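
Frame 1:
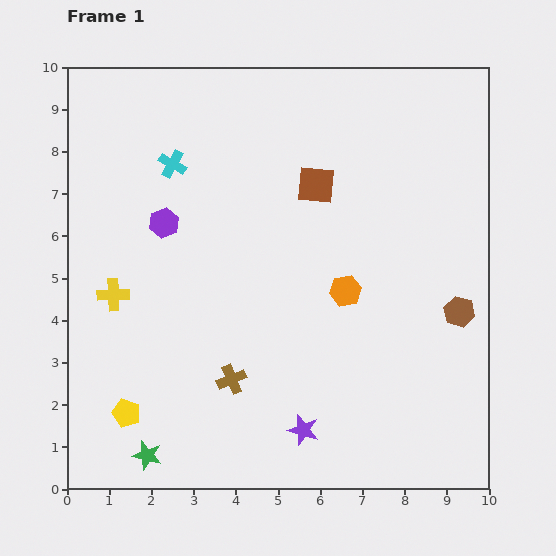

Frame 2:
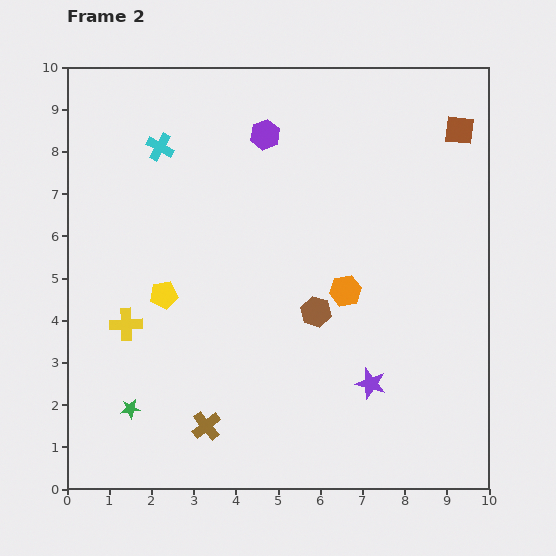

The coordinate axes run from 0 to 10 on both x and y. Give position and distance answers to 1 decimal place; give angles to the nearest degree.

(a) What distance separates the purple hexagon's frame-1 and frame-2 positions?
3.2

The purple hexagon moved from (2.3, 6.3) to (4.7, 8.4), a distance of √(2.4² + 2.1²) ≈ 3.2.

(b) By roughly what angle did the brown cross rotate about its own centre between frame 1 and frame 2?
17° counter-clockwise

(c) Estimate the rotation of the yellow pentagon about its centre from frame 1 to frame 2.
28° counter-clockwise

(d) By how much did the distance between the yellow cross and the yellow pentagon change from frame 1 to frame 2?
-1.7

Distance in frame 1: 2.8. Distance in frame 2: 1.1.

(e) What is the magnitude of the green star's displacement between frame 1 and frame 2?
1.2

The green star moved from (1.9, 0.8) to (1.5, 1.9), a distance of √(0.4² + 1.1²) ≈ 1.2.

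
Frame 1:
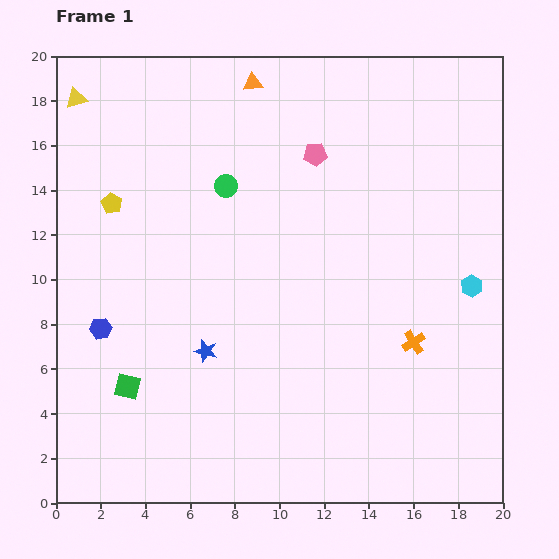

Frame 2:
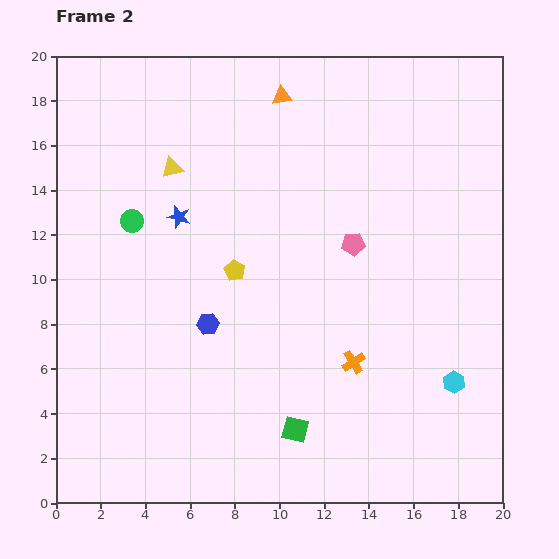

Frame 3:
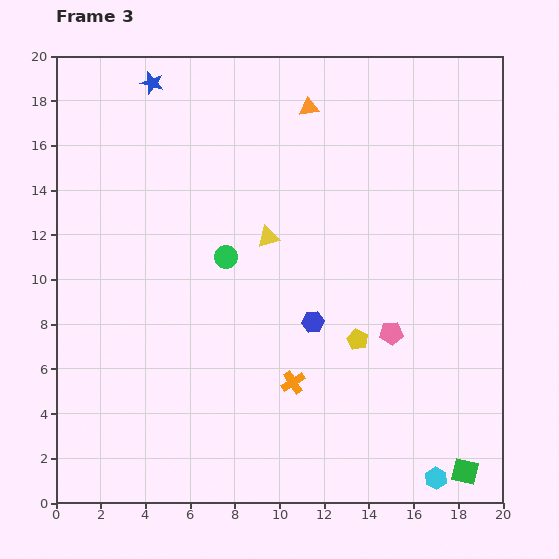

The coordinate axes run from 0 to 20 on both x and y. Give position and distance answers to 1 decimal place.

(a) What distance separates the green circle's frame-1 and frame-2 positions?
4.5

The green circle moved from (7.6, 14.2) to (3.4, 12.6), a distance of √(4.2² + 1.6²) ≈ 4.5.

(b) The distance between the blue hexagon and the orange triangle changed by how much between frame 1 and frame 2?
-2.2

Distance in frame 1: 12.9. Distance in frame 2: 10.7.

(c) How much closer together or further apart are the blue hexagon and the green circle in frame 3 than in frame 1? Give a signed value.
-3.6

Distance in frame 1: 8.5. Distance in frame 3: 4.9.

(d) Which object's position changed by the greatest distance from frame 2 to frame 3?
the green square

(moved 7.8; next 6.3)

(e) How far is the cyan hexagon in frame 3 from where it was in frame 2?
4.4

The cyan hexagon moved from (17.8, 5.4) to (17.0, 1.1), a distance of √(0.8² + 4.3²) ≈ 4.4.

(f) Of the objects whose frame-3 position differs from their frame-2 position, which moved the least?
the orange triangle

(moved 1.3)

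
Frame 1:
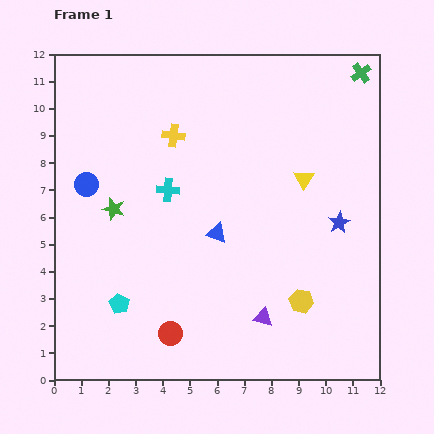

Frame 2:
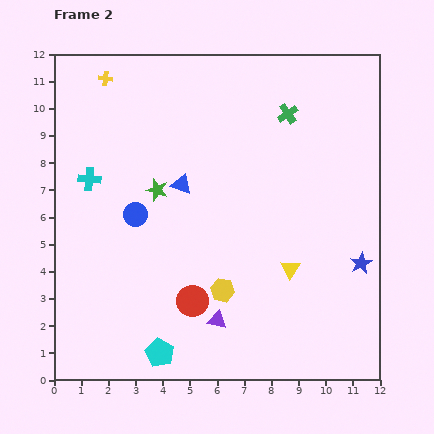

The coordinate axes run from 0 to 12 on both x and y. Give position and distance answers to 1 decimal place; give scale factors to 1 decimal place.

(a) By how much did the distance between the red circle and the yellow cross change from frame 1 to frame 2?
+1.5

Distance in frame 1: 7.3. Distance in frame 2: 8.8.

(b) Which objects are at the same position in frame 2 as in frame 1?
none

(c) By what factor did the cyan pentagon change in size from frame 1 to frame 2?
1.4×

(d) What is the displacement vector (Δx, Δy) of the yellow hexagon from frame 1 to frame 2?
(-2.9, 0.4)

The yellow hexagon was at (9.1, 2.9) in frame 1 and (6.2, 3.3) in frame 2.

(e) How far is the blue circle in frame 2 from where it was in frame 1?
2.1

The blue circle moved from (1.2, 7.2) to (3.0, 6.1), a distance of √(1.8² + 1.1²) ≈ 2.1.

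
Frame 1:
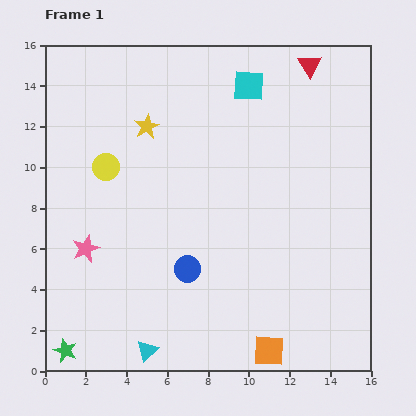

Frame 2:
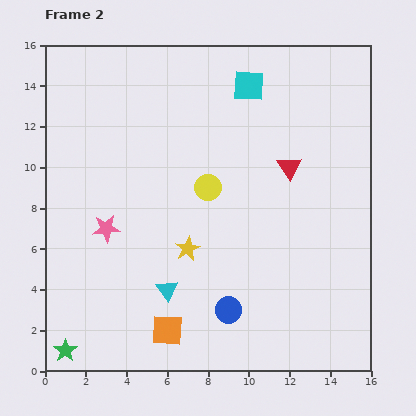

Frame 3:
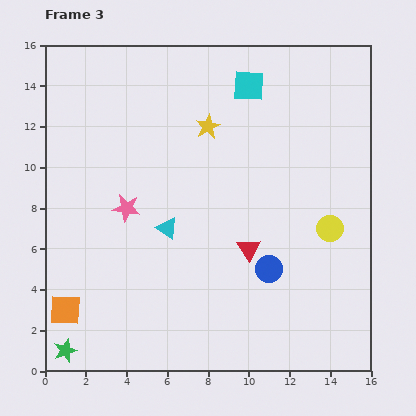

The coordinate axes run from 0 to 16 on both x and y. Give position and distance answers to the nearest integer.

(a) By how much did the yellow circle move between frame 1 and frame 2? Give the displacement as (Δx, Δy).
(5, -1)

The yellow circle was at (3, 10) in frame 1 and (8, 9) in frame 2.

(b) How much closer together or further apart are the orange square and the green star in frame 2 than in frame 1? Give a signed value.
-5

Distance in frame 1: 10. Distance in frame 2: 5.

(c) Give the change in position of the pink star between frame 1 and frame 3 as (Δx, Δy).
(2, 2)

The pink star was at (2, 6) in frame 1 and (4, 8) in frame 3.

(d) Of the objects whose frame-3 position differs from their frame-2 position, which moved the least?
the pink star

(moved 1)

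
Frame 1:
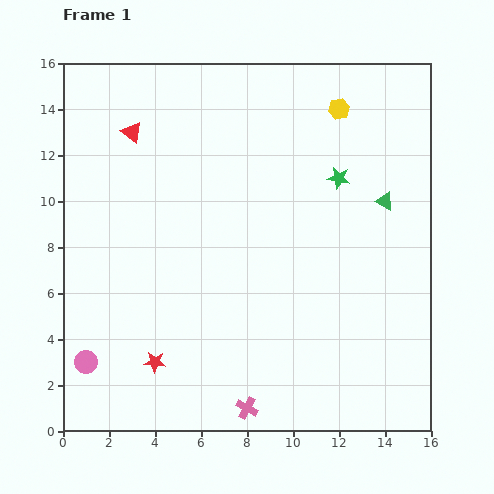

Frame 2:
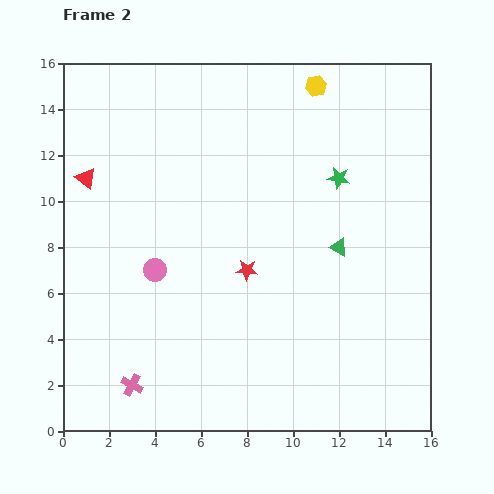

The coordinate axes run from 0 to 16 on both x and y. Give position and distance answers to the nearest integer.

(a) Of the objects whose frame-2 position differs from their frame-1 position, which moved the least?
the yellow hexagon

(moved 1)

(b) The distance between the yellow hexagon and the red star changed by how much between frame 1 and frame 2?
-5

Distance in frame 1: 14. Distance in frame 2: 9.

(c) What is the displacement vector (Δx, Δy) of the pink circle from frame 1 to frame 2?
(3, 4)

The pink circle was at (1, 3) in frame 1 and (4, 7) in frame 2.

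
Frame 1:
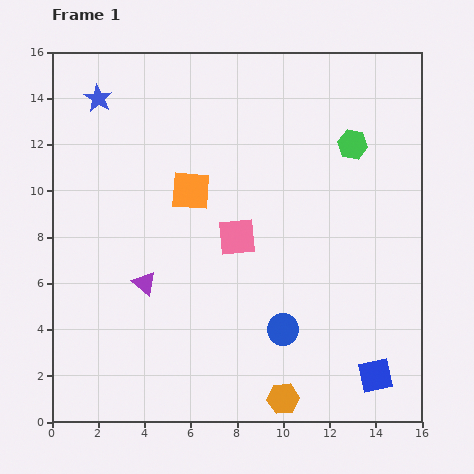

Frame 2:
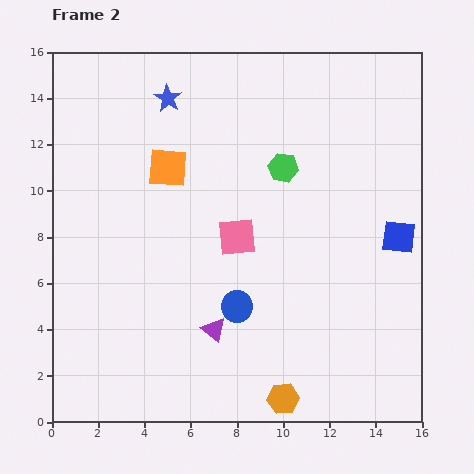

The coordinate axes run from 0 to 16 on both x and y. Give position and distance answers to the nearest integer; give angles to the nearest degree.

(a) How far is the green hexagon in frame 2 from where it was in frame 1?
3

The green hexagon moved from (13, 12) to (10, 11), a distance of √(3² + 1²) ≈ 3.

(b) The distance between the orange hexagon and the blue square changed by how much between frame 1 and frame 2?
+5

Distance in frame 1: 4. Distance in frame 2: 9.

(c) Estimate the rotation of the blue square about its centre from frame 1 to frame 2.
19° clockwise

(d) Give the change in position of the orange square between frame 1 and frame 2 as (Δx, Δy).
(-1, 1)

The orange square was at (6, 10) in frame 1 and (5, 11) in frame 2.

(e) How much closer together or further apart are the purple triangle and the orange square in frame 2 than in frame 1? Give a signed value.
+3

Distance in frame 1: 4. Distance in frame 2: 7.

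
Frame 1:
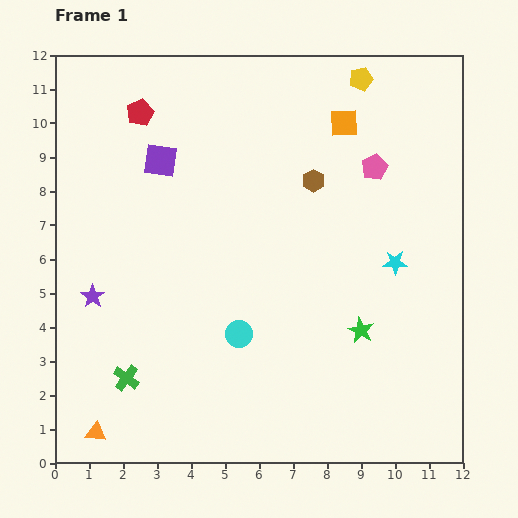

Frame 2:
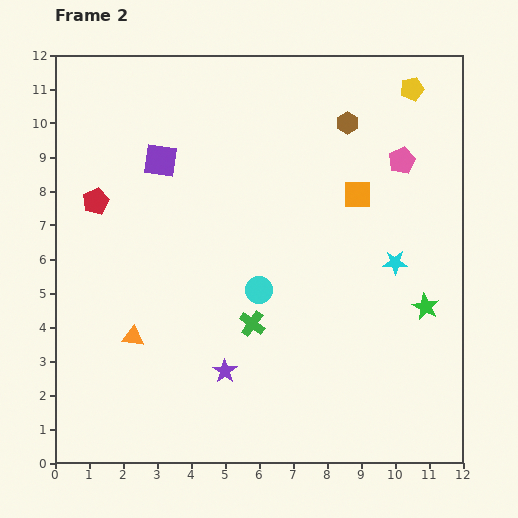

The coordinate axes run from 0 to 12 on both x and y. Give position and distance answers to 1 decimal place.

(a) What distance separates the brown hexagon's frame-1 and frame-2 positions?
2.0

The brown hexagon moved from (7.6, 8.3) to (8.6, 10.0), a distance of √(1.0² + 1.7²) ≈ 2.0.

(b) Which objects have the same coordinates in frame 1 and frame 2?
the purple square, the cyan star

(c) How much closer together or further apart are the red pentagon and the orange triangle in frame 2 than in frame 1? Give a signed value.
-5.4

Distance in frame 1: 9.5. Distance in frame 2: 4.1.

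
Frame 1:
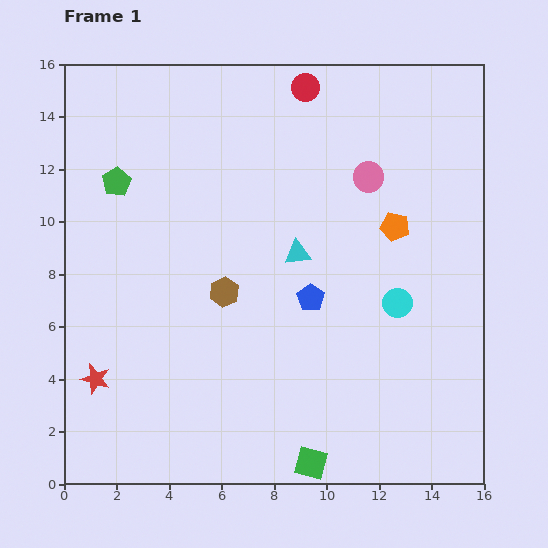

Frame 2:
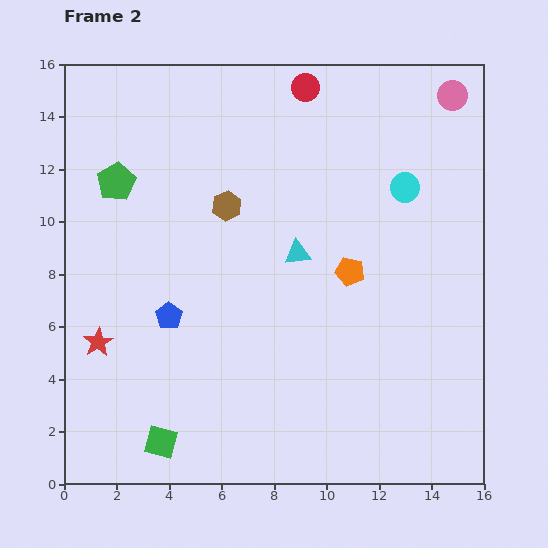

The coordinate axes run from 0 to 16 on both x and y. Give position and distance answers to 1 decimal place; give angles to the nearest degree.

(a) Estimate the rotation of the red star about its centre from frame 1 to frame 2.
24° clockwise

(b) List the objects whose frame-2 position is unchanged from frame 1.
the cyan triangle, the green pentagon, the red circle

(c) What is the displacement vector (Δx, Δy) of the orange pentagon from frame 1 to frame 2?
(-1.7, -1.7)

The orange pentagon was at (12.6, 9.8) in frame 1 and (10.9, 8.1) in frame 2.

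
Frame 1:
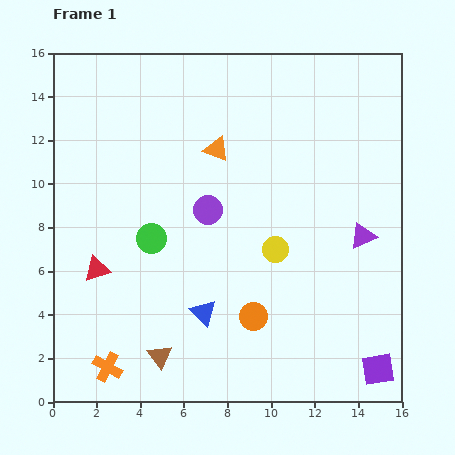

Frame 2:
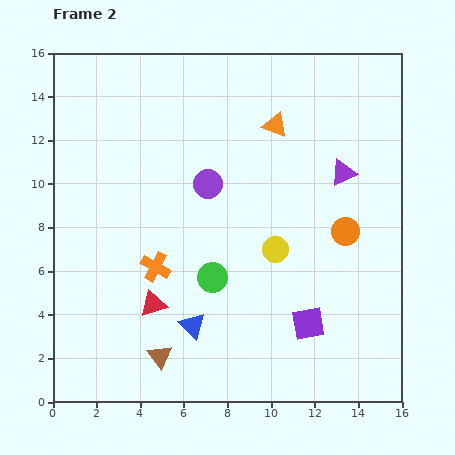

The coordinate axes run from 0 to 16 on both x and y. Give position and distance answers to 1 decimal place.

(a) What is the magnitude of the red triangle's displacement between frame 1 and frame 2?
3.1

The red triangle moved from (2.0, 6.1) to (4.6, 4.5), a distance of √(2.6² + 1.6²) ≈ 3.1.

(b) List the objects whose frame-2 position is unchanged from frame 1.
the brown triangle, the yellow circle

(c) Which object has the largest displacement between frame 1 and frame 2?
the orange circle

(moved 5.7; next 5.1)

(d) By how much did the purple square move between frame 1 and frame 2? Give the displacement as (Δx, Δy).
(-3.2, 2.1)

The purple square was at (14.9, 1.5) in frame 1 and (11.7, 3.6) in frame 2.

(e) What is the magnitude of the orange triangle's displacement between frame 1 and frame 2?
2.9

The orange triangle moved from (7.5, 11.6) to (10.2, 12.7), a distance of √(2.7² + 1.1²) ≈ 2.9.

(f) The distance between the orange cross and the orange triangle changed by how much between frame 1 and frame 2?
-2.7

Distance in frame 1: 11.2. Distance in frame 2: 8.5.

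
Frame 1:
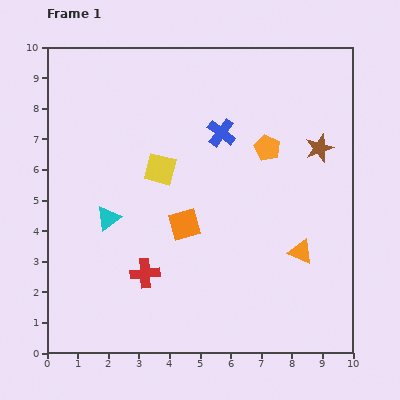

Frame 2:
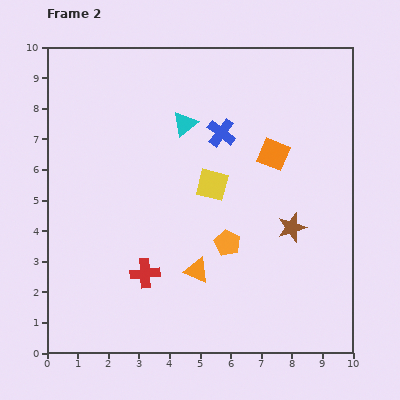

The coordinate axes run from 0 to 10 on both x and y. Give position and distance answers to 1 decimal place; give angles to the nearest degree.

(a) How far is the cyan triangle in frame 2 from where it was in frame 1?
4.0

The cyan triangle moved from (2.0, 4.4) to (4.5, 7.5), a distance of √(2.5² + 3.1²) ≈ 4.0.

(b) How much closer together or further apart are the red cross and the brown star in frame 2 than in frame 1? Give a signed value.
-2.0

Distance in frame 1: 7.0. Distance in frame 2: 5.0.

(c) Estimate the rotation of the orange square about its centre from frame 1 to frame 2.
37° clockwise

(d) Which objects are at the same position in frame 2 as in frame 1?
the red cross, the blue cross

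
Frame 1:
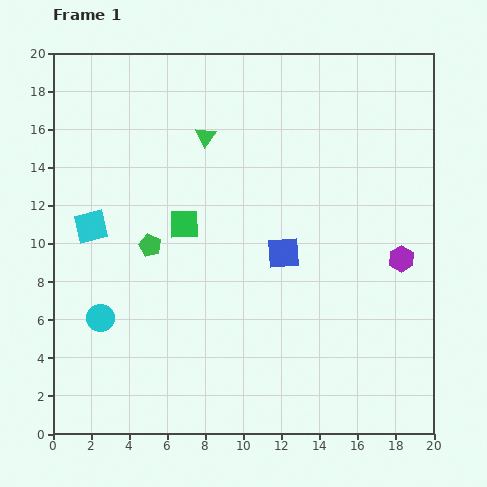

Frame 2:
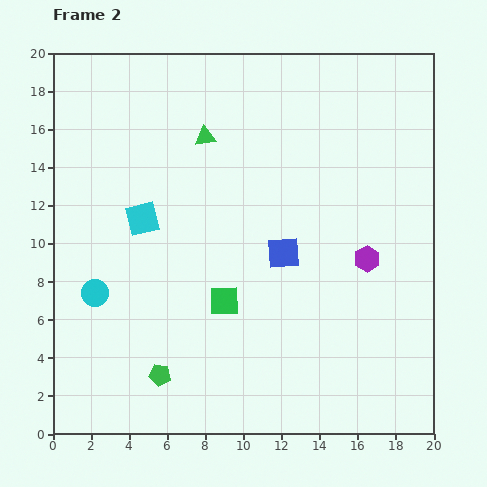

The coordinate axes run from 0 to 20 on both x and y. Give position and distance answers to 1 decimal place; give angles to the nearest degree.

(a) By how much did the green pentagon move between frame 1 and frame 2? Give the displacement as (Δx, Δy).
(0.5, -6.8)

The green pentagon was at (5.1, 9.9) in frame 1 and (5.6, 3.1) in frame 2.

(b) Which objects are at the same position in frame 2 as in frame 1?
the green triangle, the blue square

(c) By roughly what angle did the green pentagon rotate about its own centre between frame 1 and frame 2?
15° counter-clockwise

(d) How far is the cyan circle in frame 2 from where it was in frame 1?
1.3

The cyan circle moved from (2.5, 6.1) to (2.2, 7.4), a distance of √(0.3² + 1.3²) ≈ 1.3.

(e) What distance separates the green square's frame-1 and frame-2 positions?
4.5

The green square moved from (6.9, 11.0) to (9.0, 7.0), a distance of √(2.1² + 4.0²) ≈ 4.5.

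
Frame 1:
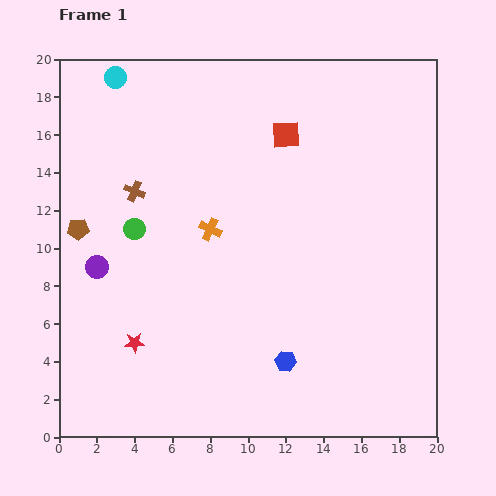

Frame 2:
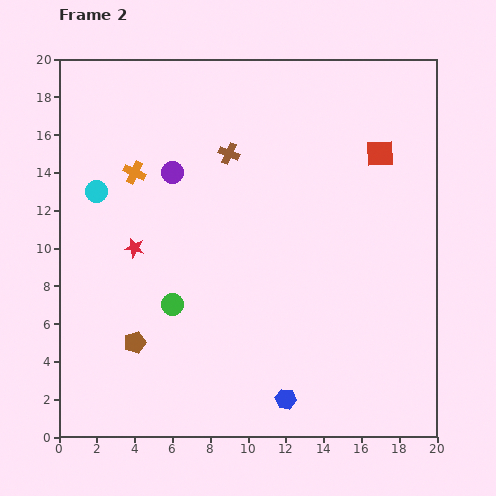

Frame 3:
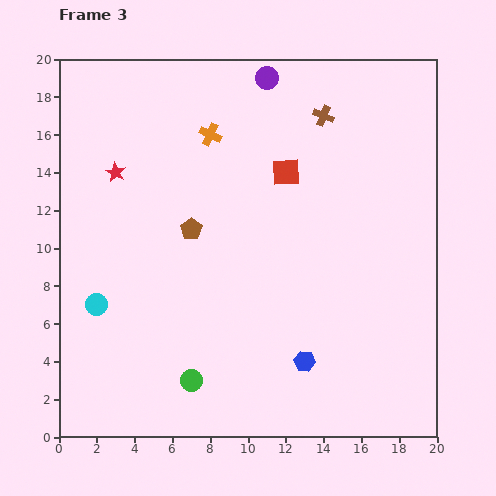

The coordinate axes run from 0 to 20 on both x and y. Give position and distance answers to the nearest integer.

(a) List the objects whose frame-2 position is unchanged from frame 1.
none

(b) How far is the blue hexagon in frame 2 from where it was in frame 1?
2

The blue hexagon moved from (12, 4) to (12, 2), a distance of √(0² + 2²) ≈ 2.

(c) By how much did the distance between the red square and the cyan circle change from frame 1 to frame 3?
+3

Distance in frame 1: 9. Distance in frame 3: 12.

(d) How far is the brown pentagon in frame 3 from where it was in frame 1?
6

The brown pentagon moved from (1, 11) to (7, 11), a distance of √(6² + 0²) ≈ 6.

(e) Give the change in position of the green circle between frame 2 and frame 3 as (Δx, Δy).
(1, -4)

The green circle was at (6, 7) in frame 2 and (7, 3) in frame 3.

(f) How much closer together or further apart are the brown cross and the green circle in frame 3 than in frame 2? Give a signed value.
+7

Distance in frame 2: 9. Distance in frame 3: 16.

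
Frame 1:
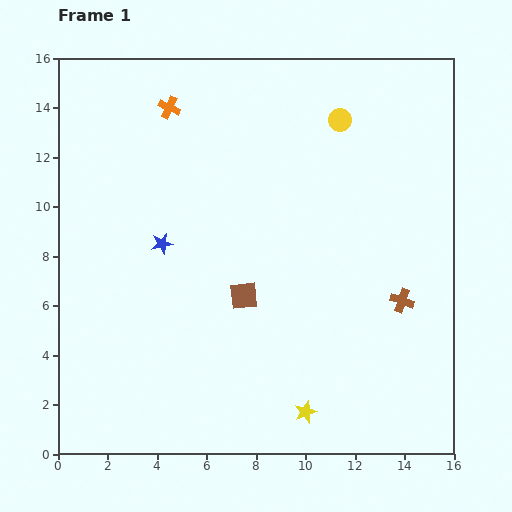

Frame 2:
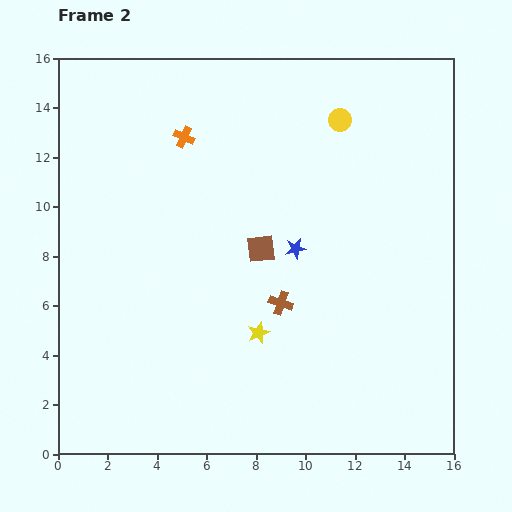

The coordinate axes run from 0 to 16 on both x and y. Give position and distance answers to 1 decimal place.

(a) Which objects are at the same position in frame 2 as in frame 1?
the yellow circle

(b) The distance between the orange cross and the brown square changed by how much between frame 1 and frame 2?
-2.7

Distance in frame 1: 8.2. Distance in frame 2: 5.5.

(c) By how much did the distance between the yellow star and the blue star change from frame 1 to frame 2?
-5.2

Distance in frame 1: 8.9. Distance in frame 2: 3.7.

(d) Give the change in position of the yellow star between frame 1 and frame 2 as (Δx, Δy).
(-1.9, 3.2)

The yellow star was at (10.0, 1.7) in frame 1 and (8.1, 4.9) in frame 2.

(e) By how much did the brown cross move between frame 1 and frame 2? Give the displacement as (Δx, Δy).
(-4.9, -0.1)

The brown cross was at (13.9, 6.2) in frame 1 and (9.0, 6.1) in frame 2.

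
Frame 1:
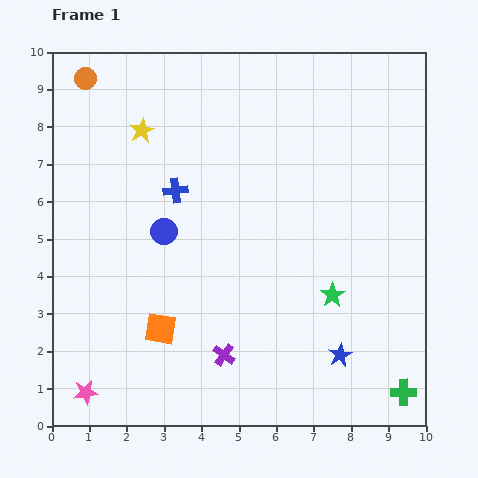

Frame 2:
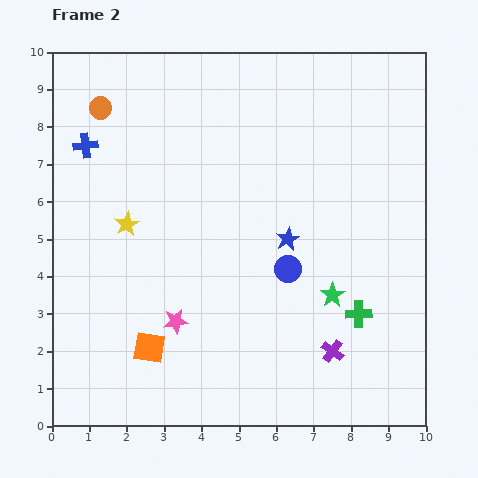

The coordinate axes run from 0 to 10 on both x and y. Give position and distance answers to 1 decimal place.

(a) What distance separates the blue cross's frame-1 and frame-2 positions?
2.7

The blue cross moved from (3.3, 6.3) to (0.9, 7.5), a distance of √(2.4² + 1.2²) ≈ 2.7.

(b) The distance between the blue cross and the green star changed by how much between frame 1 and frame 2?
+2.7

Distance in frame 1: 5.0. Distance in frame 2: 7.7.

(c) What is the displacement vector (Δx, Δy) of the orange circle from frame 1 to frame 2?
(0.4, -0.8)

The orange circle was at (0.9, 9.3) in frame 1 and (1.3, 8.5) in frame 2.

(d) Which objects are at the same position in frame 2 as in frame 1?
the green star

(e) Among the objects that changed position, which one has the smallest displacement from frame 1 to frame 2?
the orange square

(moved 0.6)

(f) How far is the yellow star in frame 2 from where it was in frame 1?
2.5

The yellow star moved from (2.4, 7.9) to (2.0, 5.4), a distance of √(0.4² + 2.5²) ≈ 2.5.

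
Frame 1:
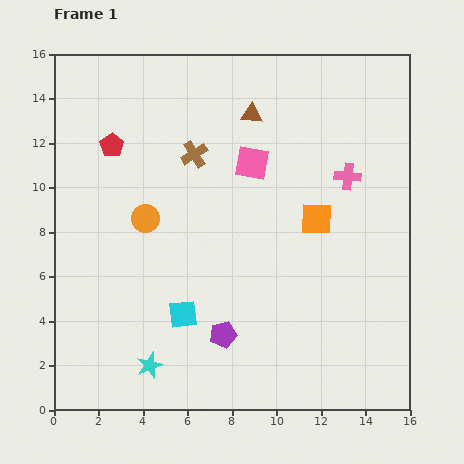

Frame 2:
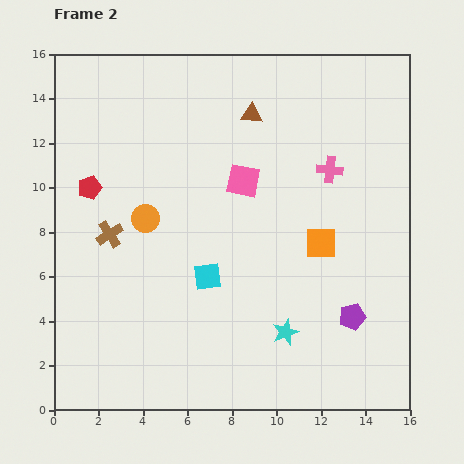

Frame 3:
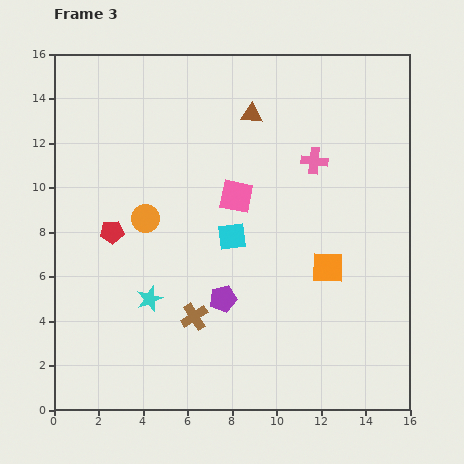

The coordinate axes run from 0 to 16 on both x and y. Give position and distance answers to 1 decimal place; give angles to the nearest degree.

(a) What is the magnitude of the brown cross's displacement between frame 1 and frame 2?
5.2

The brown cross moved from (6.3, 11.5) to (2.5, 7.9), a distance of √(3.8² + 3.6²) ≈ 5.2.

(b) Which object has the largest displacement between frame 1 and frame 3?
the brown cross

(moved 7.3; next 4.1)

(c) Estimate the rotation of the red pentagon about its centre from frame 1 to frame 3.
31° clockwise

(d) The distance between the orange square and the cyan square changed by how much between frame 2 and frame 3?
-0.8

Distance in frame 2: 5.3. Distance in frame 3: 4.5.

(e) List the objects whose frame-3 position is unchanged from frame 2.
the orange circle, the brown triangle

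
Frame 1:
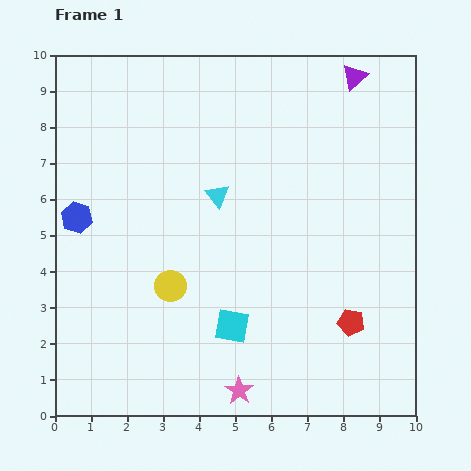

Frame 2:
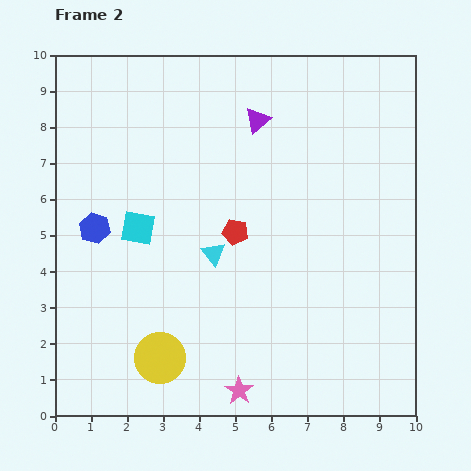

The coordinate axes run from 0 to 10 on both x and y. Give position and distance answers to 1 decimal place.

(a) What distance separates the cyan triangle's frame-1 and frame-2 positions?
1.6

The cyan triangle moved from (4.5, 6.1) to (4.4, 4.5), a distance of √(0.1² + 1.6²) ≈ 1.6.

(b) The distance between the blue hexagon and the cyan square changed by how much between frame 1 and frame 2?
-4.0

Distance in frame 1: 5.2. Distance in frame 2: 1.2.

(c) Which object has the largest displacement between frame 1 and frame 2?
the red pentagon

(moved 4.1; next 3.7)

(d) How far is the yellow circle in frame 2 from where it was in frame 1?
2.0

The yellow circle moved from (3.2, 3.6) to (2.9, 1.6), a distance of √(0.3² + 2.0²) ≈ 2.0.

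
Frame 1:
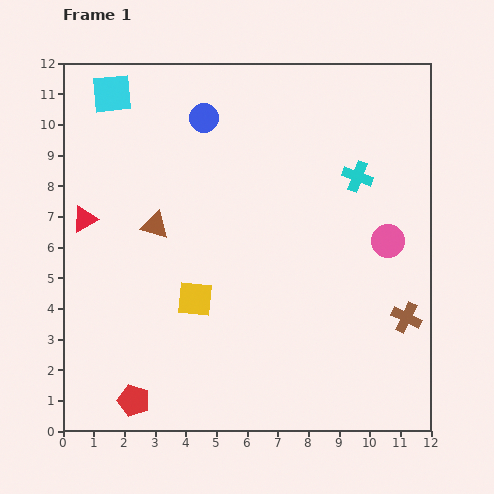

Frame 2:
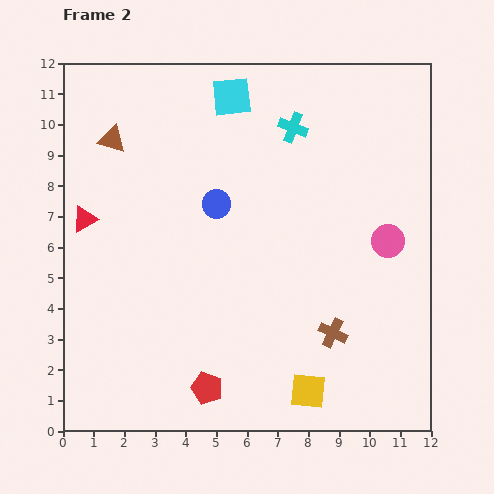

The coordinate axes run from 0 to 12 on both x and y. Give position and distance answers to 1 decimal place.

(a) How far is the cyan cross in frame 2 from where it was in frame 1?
2.6

The cyan cross moved from (9.6, 8.3) to (7.5, 9.9), a distance of √(2.1² + 1.6²) ≈ 2.6.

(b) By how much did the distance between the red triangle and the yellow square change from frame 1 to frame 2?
+4.8

Distance in frame 1: 4.4. Distance in frame 2: 9.2.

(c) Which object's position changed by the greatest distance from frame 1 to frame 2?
the yellow square

(moved 4.8; next 3.9)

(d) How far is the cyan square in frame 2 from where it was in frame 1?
3.9

The cyan square moved from (1.6, 11.0) to (5.5, 10.9), a distance of √(3.9² + 0.1²) ≈ 3.9.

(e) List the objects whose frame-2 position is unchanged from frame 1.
the pink circle, the red triangle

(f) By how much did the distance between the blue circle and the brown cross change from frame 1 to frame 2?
-3.6

Distance in frame 1: 9.3. Distance in frame 2: 5.7.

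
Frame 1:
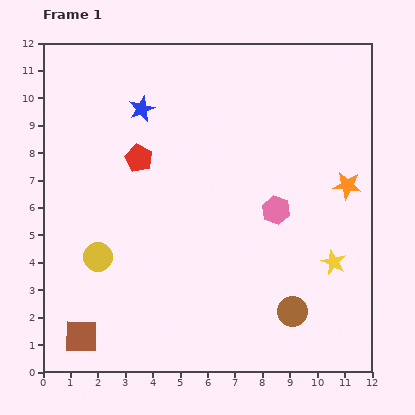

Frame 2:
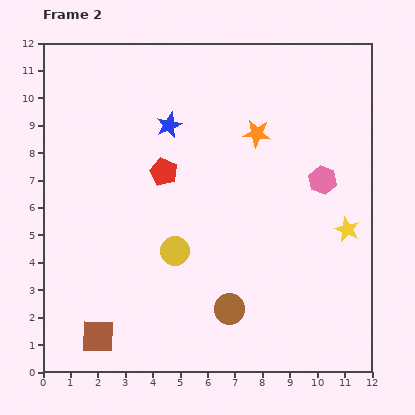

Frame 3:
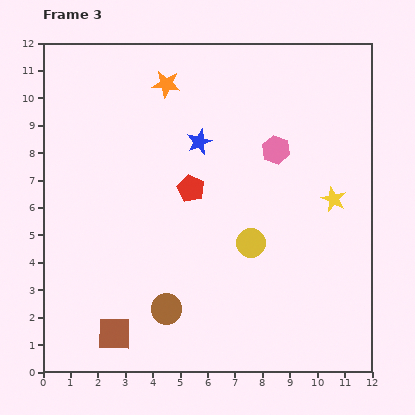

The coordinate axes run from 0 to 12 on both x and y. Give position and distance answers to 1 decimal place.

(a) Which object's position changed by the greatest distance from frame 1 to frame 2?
the orange star

(moved 3.8; next 2.8)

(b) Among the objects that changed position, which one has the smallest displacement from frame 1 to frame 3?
the brown square

(moved 1.2)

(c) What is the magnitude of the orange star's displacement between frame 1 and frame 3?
7.6

The orange star moved from (11.1, 6.8) to (4.5, 10.5), a distance of √(6.6² + 3.7²) ≈ 7.6.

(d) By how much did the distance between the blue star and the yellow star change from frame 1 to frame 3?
-3.7

Distance in frame 1: 9.0. Distance in frame 3: 5.3.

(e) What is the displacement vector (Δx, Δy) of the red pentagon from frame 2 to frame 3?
(1.0, -0.6)

The red pentagon was at (4.4, 7.3) in frame 2 and (5.4, 6.7) in frame 3.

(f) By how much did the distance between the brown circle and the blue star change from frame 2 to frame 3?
-0.9

Distance in frame 2: 7.1. Distance in frame 3: 6.2.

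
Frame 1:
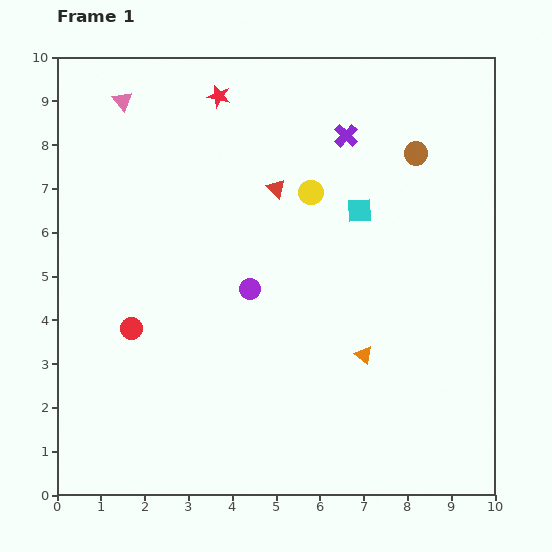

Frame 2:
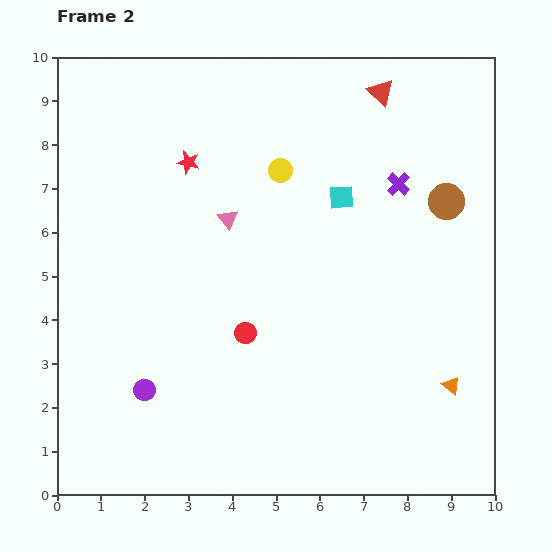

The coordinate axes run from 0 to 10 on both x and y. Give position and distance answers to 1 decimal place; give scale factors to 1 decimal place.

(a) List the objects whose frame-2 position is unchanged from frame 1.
none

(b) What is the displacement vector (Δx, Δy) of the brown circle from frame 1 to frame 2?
(0.7, -1.1)

The brown circle was at (8.2, 7.8) in frame 1 and (8.9, 6.7) in frame 2.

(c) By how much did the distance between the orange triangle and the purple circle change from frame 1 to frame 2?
+4.0

Distance in frame 1: 3.0. Distance in frame 2: 7.0.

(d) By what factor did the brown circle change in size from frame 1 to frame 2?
1.6×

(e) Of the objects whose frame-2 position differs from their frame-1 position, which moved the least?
the cyan square

(moved 0.5)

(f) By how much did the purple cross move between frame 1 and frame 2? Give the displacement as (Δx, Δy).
(1.2, -1.1)

The purple cross was at (6.6, 8.2) in frame 1 and (7.8, 7.1) in frame 2.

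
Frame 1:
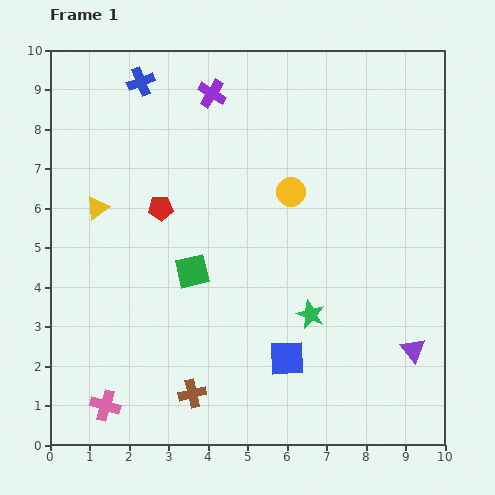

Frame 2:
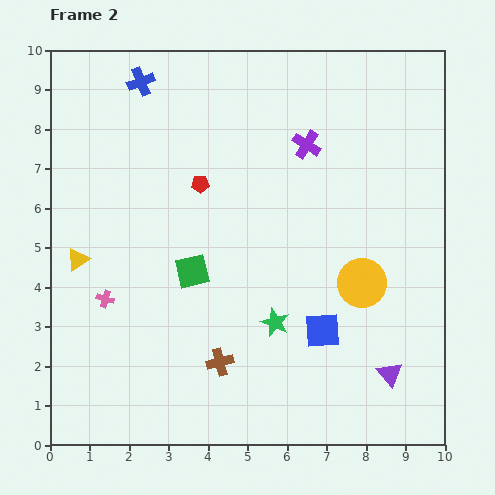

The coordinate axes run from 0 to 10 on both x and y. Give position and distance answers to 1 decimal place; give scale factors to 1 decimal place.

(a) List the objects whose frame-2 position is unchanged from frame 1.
the green square, the blue cross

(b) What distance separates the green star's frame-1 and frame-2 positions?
0.9

The green star moved from (6.6, 3.3) to (5.7, 3.1), a distance of √(0.9² + 0.2²) ≈ 0.9.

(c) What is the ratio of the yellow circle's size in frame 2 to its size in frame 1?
1.7×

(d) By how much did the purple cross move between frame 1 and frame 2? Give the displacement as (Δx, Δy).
(2.4, -1.3)

The purple cross was at (4.1, 8.9) in frame 1 and (6.5, 7.6) in frame 2.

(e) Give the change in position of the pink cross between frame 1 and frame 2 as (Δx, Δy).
(0.0, 2.7)

The pink cross was at (1.4, 1.0) in frame 1 and (1.4, 3.7) in frame 2.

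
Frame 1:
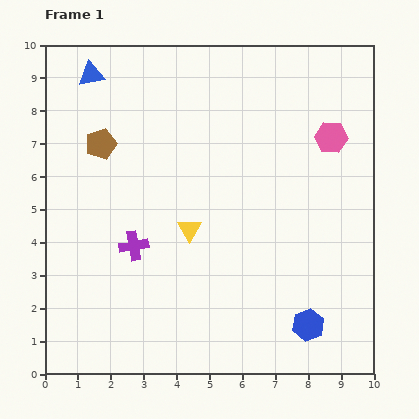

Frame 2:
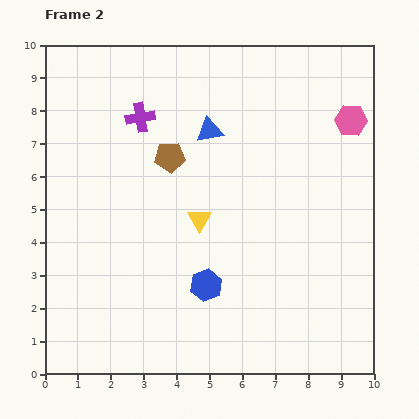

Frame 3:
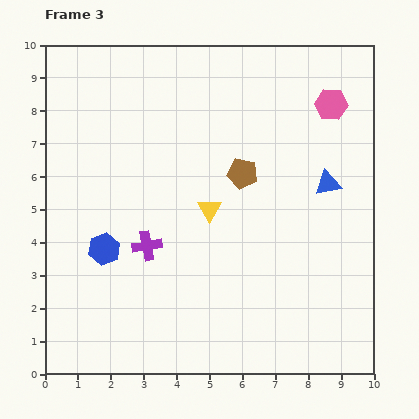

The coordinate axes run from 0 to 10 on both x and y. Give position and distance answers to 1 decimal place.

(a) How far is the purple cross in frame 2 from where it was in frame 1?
3.9

The purple cross moved from (2.7, 3.9) to (2.9, 7.8), a distance of √(0.2² + 3.9²) ≈ 3.9.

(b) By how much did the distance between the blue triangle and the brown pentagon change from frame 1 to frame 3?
+0.5

Distance in frame 1: 2.1. Distance in frame 3: 2.6.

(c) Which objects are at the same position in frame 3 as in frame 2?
none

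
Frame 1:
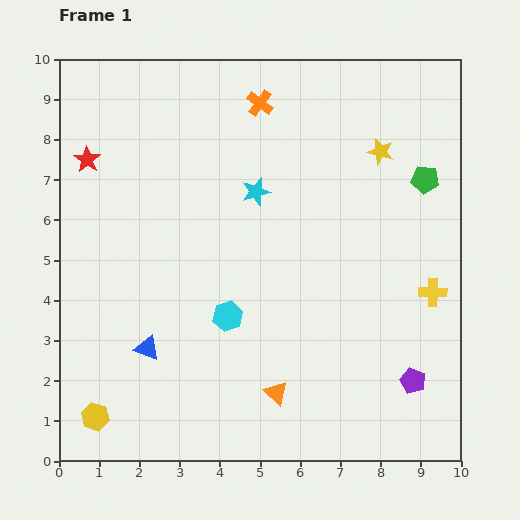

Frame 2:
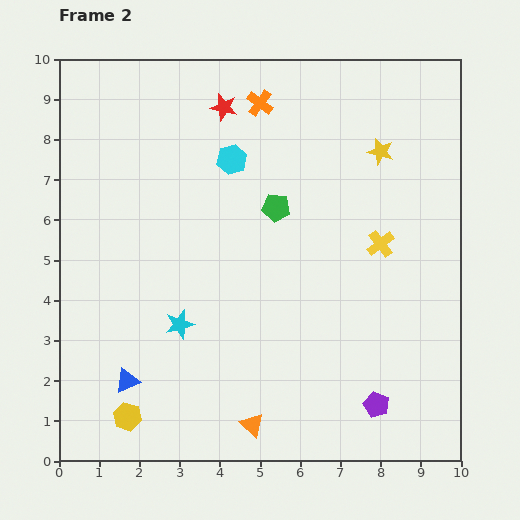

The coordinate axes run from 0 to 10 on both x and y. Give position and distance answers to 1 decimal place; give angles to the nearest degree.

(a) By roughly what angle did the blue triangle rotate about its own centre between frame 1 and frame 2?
45° counter-clockwise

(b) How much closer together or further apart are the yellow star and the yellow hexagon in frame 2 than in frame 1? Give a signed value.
-0.6

Distance in frame 1: 9.7. Distance in frame 2: 9.1.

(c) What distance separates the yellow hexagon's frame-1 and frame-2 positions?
0.8

The yellow hexagon moved from (0.9, 1.1) to (1.7, 1.1), a distance of √(0.8² + 0.0²) ≈ 0.8.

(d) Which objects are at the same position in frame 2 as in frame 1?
the orange cross, the yellow star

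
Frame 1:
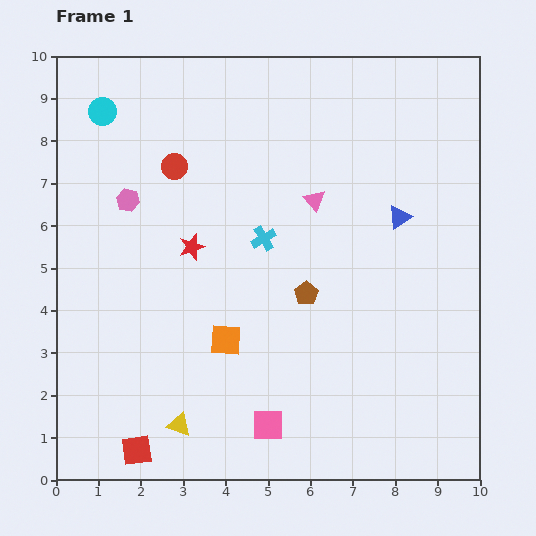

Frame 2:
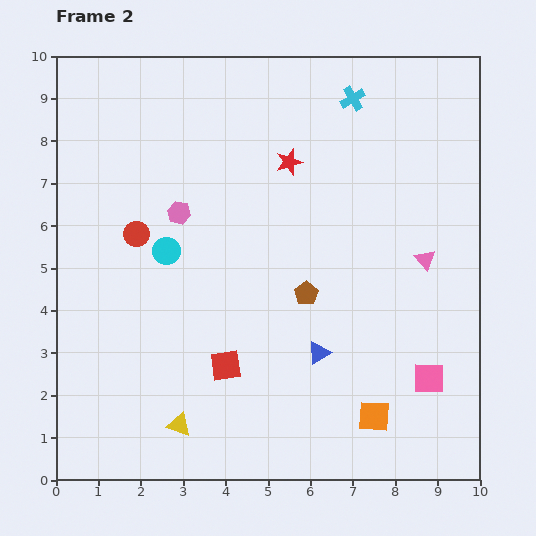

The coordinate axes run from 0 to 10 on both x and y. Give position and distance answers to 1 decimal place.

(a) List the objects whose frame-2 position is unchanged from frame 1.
the yellow triangle, the brown pentagon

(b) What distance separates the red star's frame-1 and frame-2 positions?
3.0

The red star moved from (3.2, 5.5) to (5.5, 7.5), a distance of √(2.3² + 2.0²) ≈ 3.0.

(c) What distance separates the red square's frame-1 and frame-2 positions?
2.9

The red square moved from (1.9, 0.7) to (4.0, 2.7), a distance of √(2.1² + 2.0²) ≈ 2.9.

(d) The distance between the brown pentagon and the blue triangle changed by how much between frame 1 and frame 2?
-1.4

Distance in frame 1: 2.8. Distance in frame 2: 1.4.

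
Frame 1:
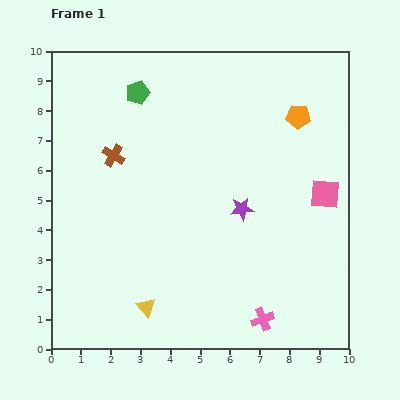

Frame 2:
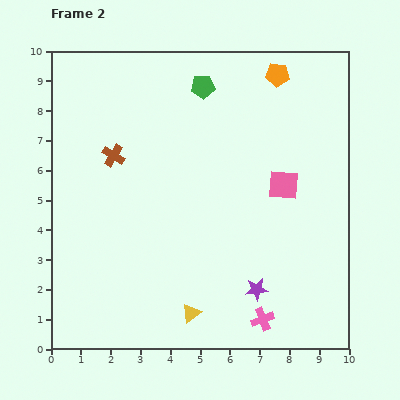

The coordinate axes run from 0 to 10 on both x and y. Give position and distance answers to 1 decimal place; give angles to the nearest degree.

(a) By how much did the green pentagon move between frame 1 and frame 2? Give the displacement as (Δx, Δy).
(2.2, 0.2)

The green pentagon was at (2.9, 8.6) in frame 1 and (5.1, 8.8) in frame 2.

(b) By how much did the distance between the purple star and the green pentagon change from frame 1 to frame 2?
+1.8

Distance in frame 1: 5.2. Distance in frame 2: 7.0.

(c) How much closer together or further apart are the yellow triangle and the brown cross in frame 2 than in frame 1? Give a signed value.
+0.7

Distance in frame 1: 5.2. Distance in frame 2: 5.9.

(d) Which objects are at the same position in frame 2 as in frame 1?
the pink cross, the brown cross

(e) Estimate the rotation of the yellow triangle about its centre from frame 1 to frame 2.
33° clockwise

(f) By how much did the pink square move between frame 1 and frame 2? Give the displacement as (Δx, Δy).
(-1.4, 0.3)

The pink square was at (9.2, 5.2) in frame 1 and (7.8, 5.5) in frame 2.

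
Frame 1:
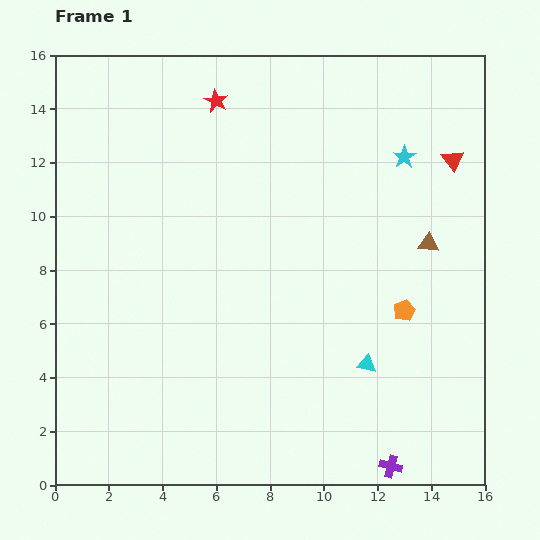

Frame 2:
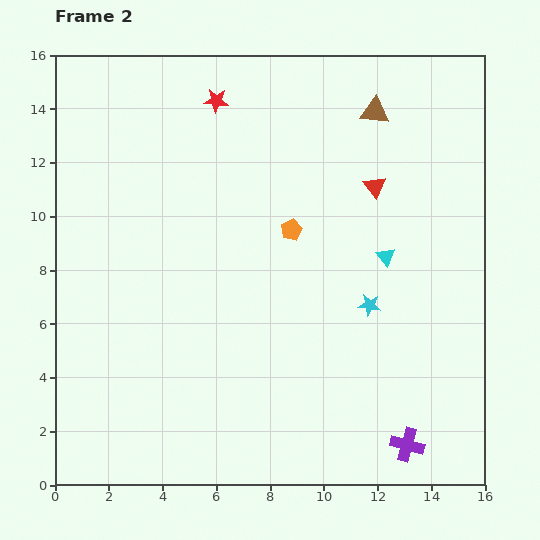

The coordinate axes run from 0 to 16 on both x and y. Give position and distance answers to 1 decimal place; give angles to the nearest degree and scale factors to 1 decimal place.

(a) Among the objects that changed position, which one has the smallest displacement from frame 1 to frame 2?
the purple cross

(moved 1.0)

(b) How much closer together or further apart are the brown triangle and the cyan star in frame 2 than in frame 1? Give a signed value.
+3.9

Distance in frame 1: 3.3. Distance in frame 2: 7.2.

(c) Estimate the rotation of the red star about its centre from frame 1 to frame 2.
23° counter-clockwise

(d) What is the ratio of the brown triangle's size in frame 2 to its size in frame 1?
1.5×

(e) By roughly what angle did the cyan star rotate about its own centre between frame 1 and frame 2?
31° counter-clockwise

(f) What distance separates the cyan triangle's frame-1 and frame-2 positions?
4.1

The cyan triangle moved from (11.6, 4.5) to (12.3, 8.5), a distance of √(0.7² + 4.0²) ≈ 4.1.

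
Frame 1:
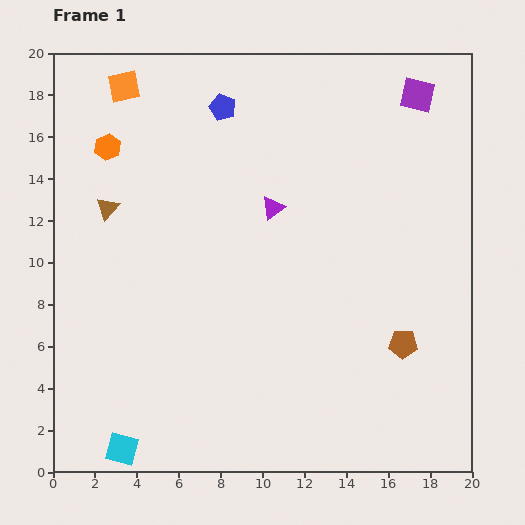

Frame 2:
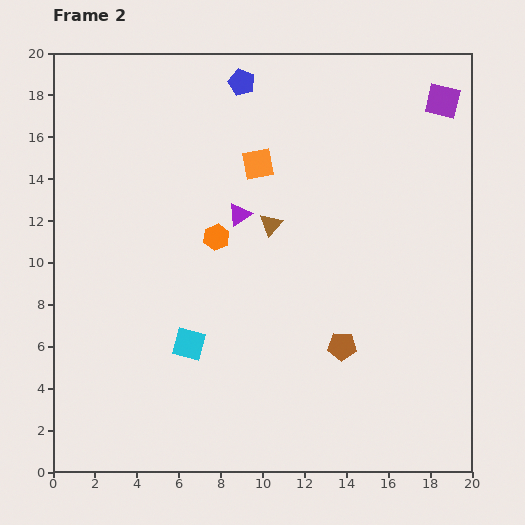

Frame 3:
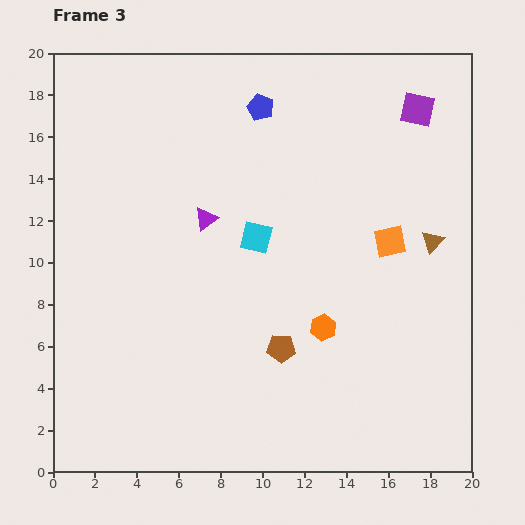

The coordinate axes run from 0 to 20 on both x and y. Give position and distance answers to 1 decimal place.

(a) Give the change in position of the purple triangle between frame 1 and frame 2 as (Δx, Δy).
(-1.6, -0.3)

The purple triangle was at (10.5, 12.6) in frame 1 and (8.9, 12.3) in frame 2.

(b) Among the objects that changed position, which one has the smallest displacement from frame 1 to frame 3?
the purple square

(moved 0.7)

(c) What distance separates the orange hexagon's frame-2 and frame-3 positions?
6.7

The orange hexagon moved from (7.8, 11.2) to (12.9, 6.9), a distance of √(5.1² + 4.3²) ≈ 6.7.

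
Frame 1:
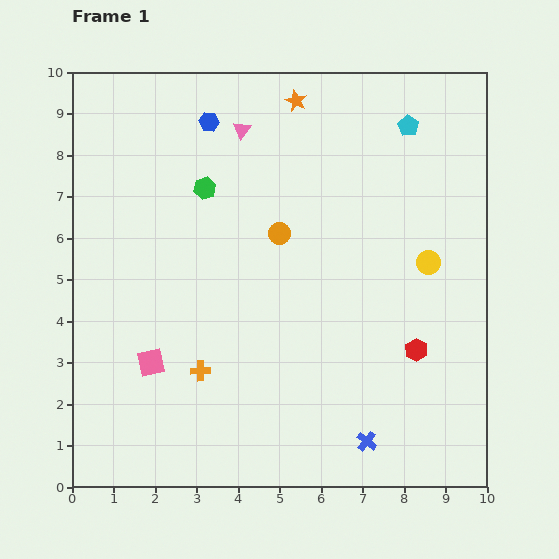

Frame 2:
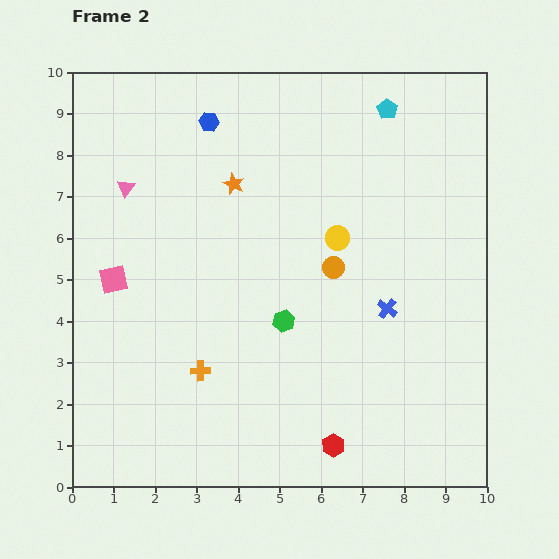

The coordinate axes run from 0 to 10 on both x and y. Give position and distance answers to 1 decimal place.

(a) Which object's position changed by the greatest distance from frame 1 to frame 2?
the green hexagon

(moved 3.7; next 3.2)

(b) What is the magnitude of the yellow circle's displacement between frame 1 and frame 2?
2.3

The yellow circle moved from (8.6, 5.4) to (6.4, 6.0), a distance of √(2.2² + 0.6²) ≈ 2.3.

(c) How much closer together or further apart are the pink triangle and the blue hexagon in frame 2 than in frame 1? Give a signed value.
+1.8

Distance in frame 1: 0.8. Distance in frame 2: 2.6.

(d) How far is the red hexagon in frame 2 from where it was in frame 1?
3.0

The red hexagon moved from (8.3, 3.3) to (6.3, 1.0), a distance of √(2.0² + 2.3²) ≈ 3.0.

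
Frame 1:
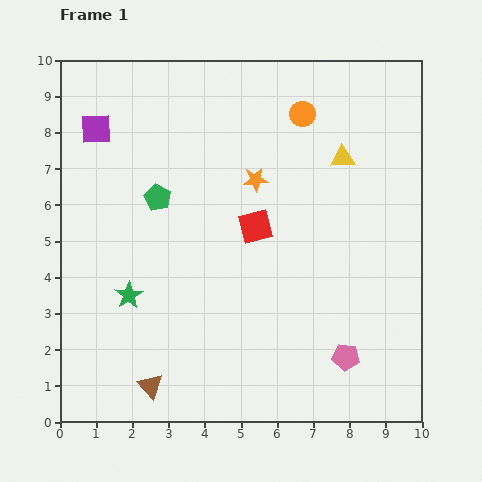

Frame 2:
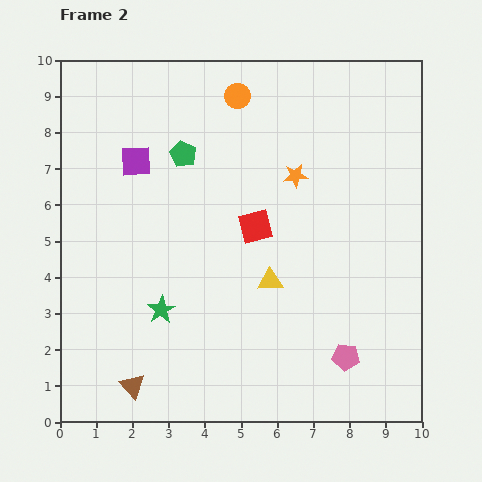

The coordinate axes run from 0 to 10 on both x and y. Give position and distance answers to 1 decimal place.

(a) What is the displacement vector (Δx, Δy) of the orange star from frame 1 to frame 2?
(1.1, 0.1)

The orange star was at (5.4, 6.7) in frame 1 and (6.5, 6.8) in frame 2.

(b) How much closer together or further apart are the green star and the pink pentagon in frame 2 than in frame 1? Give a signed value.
-0.9

Distance in frame 1: 6.2. Distance in frame 2: 5.3.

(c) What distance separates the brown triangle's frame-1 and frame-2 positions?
0.5

The brown triangle moved from (2.5, 1.0) to (2.0, 1.0), a distance of √(0.5² + 0.0²) ≈ 0.5.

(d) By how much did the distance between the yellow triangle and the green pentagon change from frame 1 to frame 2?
-1.0

Distance in frame 1: 5.2. Distance in frame 2: 4.2.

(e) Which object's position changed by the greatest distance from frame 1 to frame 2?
the yellow triangle

(moved 3.9; next 1.9)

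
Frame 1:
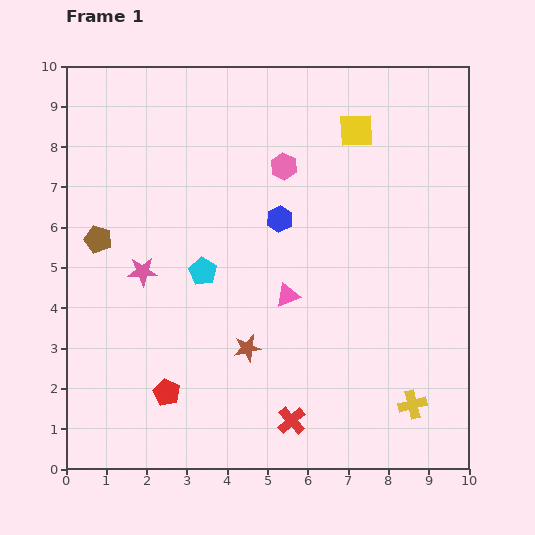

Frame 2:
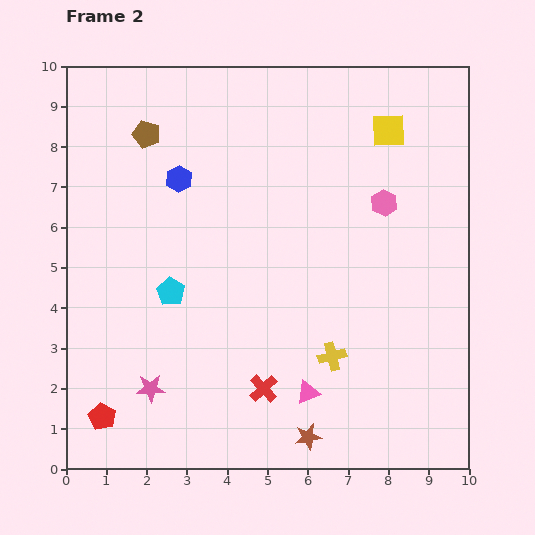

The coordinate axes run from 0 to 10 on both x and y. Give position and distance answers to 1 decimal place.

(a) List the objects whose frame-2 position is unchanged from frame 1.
none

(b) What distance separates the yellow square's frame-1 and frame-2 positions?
0.8

The yellow square moved from (7.2, 8.4) to (8.0, 8.4), a distance of √(0.8² + 0.0²) ≈ 0.8.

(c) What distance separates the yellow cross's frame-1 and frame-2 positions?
2.3

The yellow cross moved from (8.6, 1.6) to (6.6, 2.8), a distance of √(2.0² + 1.2²) ≈ 2.3.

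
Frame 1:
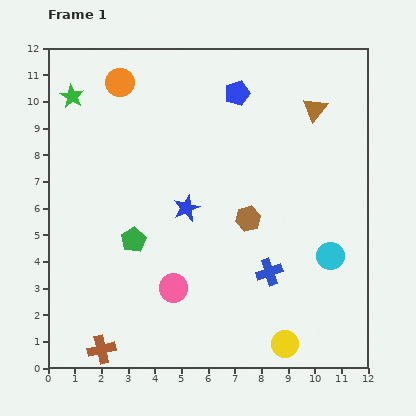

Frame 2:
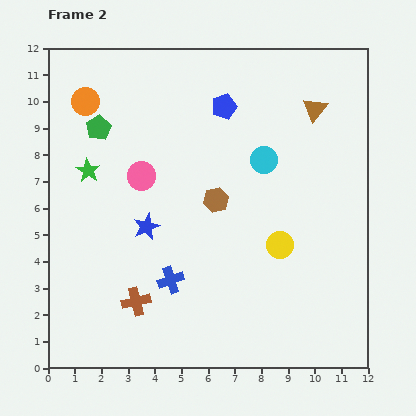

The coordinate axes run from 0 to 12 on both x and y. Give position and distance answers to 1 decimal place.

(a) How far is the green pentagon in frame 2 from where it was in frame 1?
4.4

The green pentagon moved from (3.2, 4.8) to (1.9, 9.0), a distance of √(1.3² + 4.2²) ≈ 4.4.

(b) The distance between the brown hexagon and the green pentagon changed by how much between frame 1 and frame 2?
+0.8

Distance in frame 1: 4.4. Distance in frame 2: 5.2.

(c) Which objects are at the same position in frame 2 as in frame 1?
the brown triangle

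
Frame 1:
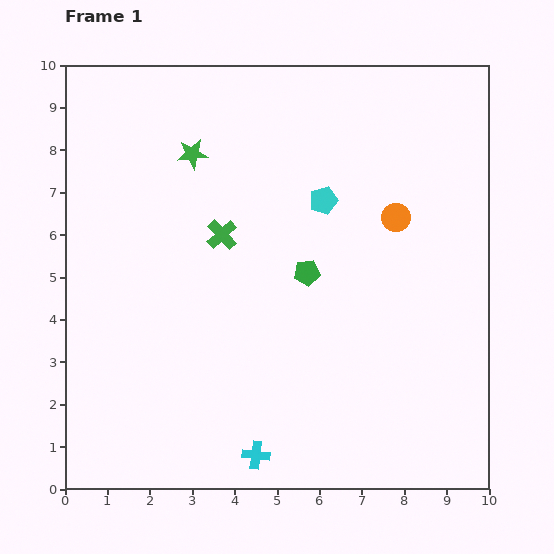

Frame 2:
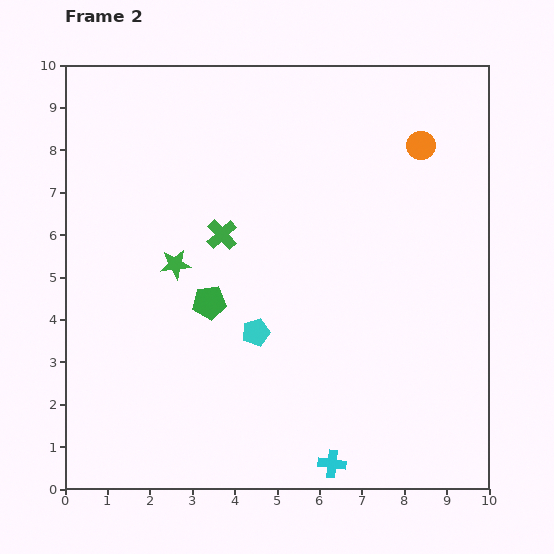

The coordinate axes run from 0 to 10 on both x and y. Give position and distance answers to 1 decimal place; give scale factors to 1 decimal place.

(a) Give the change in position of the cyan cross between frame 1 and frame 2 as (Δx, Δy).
(1.8, -0.2)

The cyan cross was at (4.5, 0.8) in frame 1 and (6.3, 0.6) in frame 2.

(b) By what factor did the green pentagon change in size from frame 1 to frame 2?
1.3×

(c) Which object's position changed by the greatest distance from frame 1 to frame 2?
the cyan pentagon

(moved 3.5; next 2.6)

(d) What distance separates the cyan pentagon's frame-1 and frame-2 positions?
3.5

The cyan pentagon moved from (6.1, 6.8) to (4.5, 3.7), a distance of √(1.6² + 3.1²) ≈ 3.5.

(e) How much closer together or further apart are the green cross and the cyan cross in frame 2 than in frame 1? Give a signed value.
+0.7

Distance in frame 1: 5.3. Distance in frame 2: 6.0.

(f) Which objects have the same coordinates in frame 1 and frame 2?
the green cross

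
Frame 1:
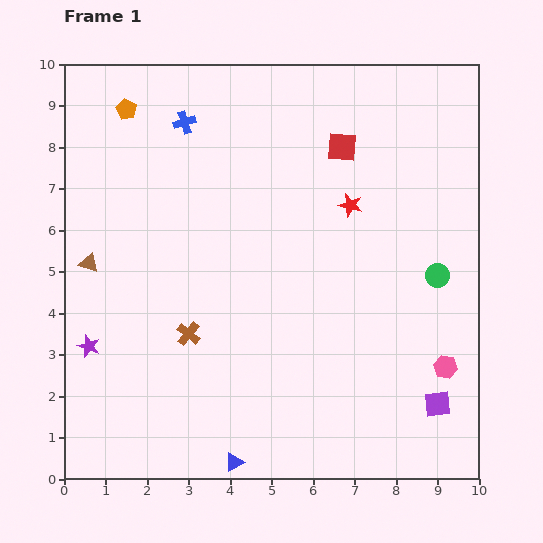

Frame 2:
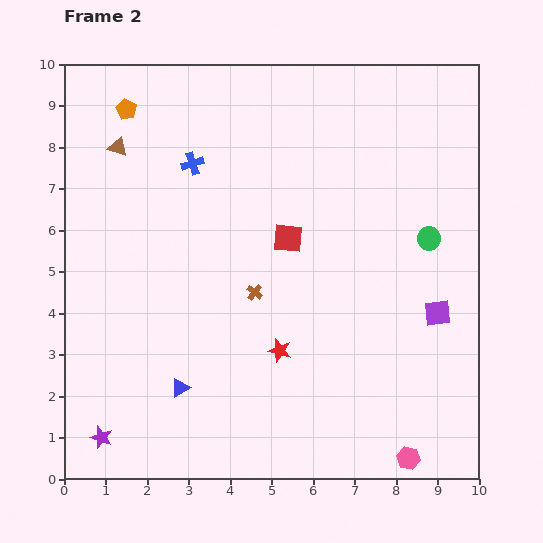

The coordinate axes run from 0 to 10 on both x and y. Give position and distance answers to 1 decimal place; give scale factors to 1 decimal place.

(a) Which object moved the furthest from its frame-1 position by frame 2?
the red star

(moved 3.9; next 2.9)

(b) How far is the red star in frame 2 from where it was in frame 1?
3.9

The red star moved from (6.9, 6.6) to (5.2, 3.1), a distance of √(1.7² + 3.5²) ≈ 3.9.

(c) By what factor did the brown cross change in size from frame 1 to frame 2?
0.7×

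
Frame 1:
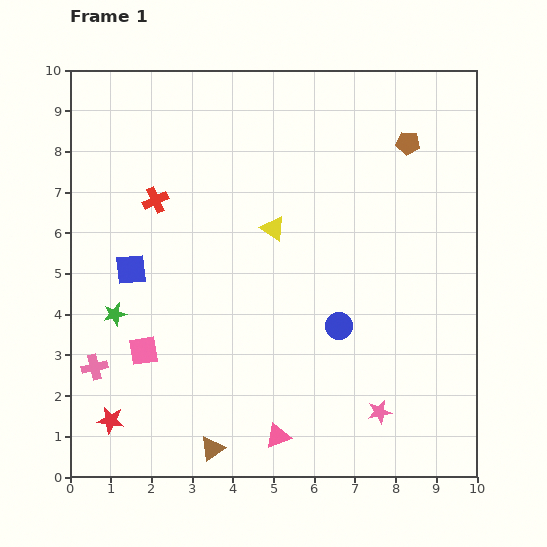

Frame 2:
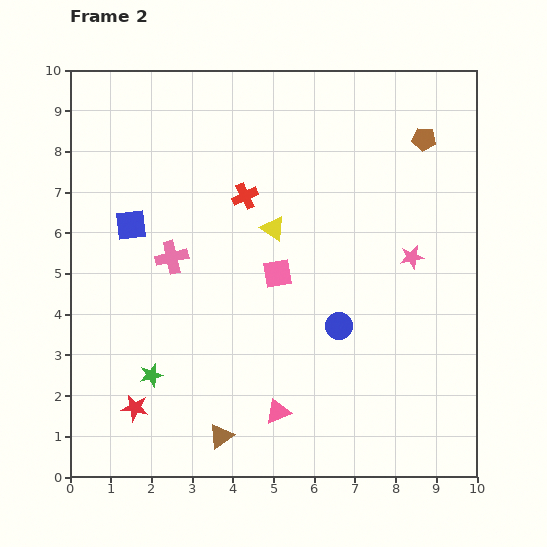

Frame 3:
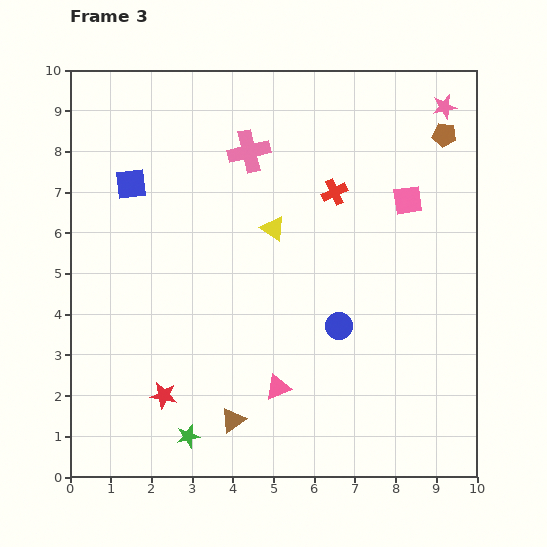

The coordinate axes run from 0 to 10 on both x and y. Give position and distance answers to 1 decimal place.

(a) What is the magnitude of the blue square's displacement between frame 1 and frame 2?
1.1

The blue square moved from (1.5, 5.1) to (1.5, 6.2), a distance of √(0.0² + 1.1²) ≈ 1.1.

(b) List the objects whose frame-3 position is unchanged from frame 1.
the yellow triangle, the blue circle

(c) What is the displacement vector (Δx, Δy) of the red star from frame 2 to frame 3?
(0.7, 0.3)

The red star was at (1.6, 1.7) in frame 2 and (2.3, 2.0) in frame 3.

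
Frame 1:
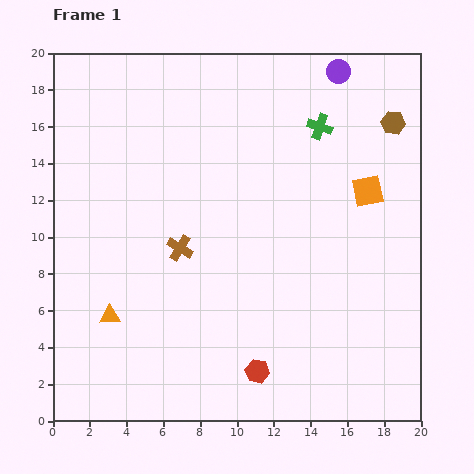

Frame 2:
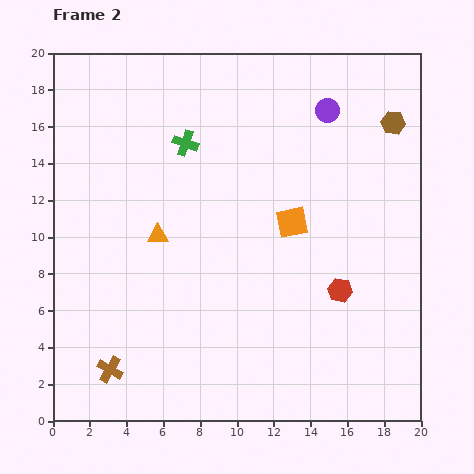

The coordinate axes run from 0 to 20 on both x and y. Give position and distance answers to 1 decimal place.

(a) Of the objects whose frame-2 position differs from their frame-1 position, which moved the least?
the purple circle

(moved 2.2)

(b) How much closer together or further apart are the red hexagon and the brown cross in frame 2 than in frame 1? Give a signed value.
+5.3

Distance in frame 1: 7.9. Distance in frame 2: 13.2.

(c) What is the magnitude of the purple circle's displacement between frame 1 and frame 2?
2.2

The purple circle moved from (15.5, 19.0) to (14.9, 16.9), a distance of √(0.6² + 2.1²) ≈ 2.2.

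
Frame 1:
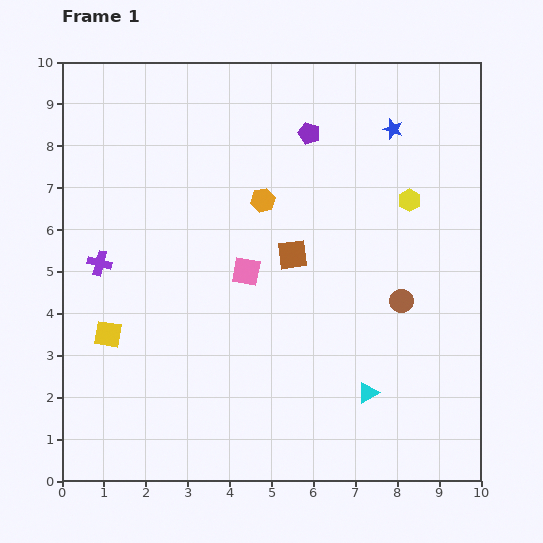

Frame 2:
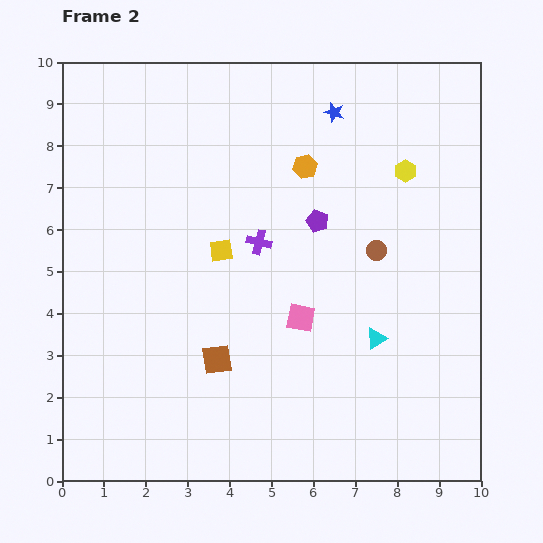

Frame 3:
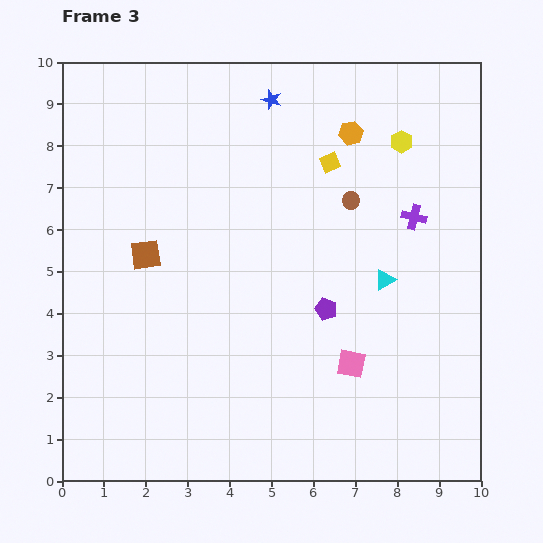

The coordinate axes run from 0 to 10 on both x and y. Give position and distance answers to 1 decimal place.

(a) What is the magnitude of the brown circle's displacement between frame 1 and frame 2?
1.3

The brown circle moved from (8.1, 4.3) to (7.5, 5.5), a distance of √(0.6² + 1.2²) ≈ 1.3.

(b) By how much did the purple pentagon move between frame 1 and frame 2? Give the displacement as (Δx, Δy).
(0.2, -2.1)

The purple pentagon was at (5.9, 8.3) in frame 1 and (6.1, 6.2) in frame 2.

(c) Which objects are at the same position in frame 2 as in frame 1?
none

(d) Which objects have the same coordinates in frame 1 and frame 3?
none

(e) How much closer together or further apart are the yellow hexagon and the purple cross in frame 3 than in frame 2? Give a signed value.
-2.1

Distance in frame 2: 3.9. Distance in frame 3: 1.8.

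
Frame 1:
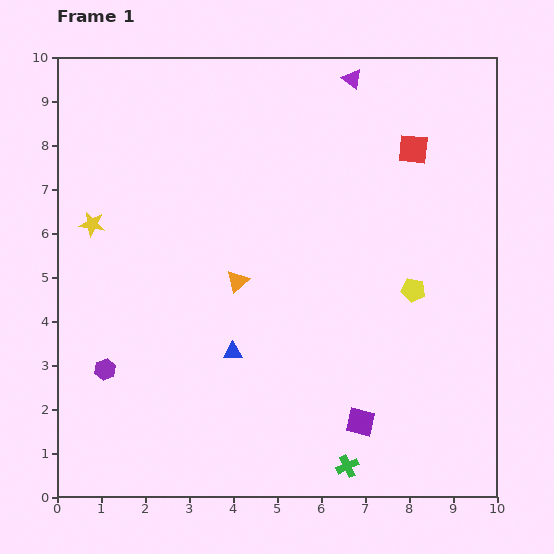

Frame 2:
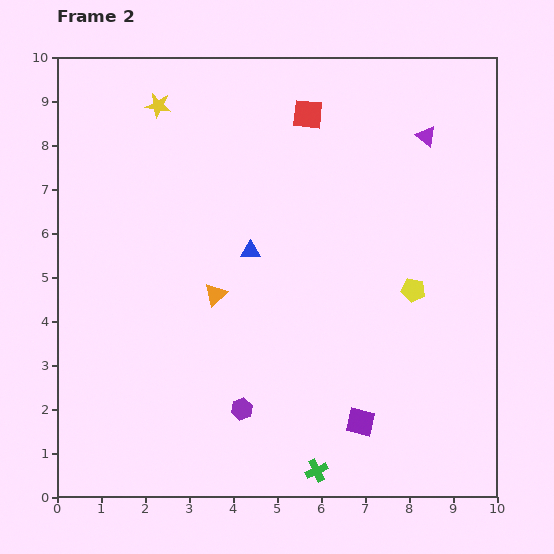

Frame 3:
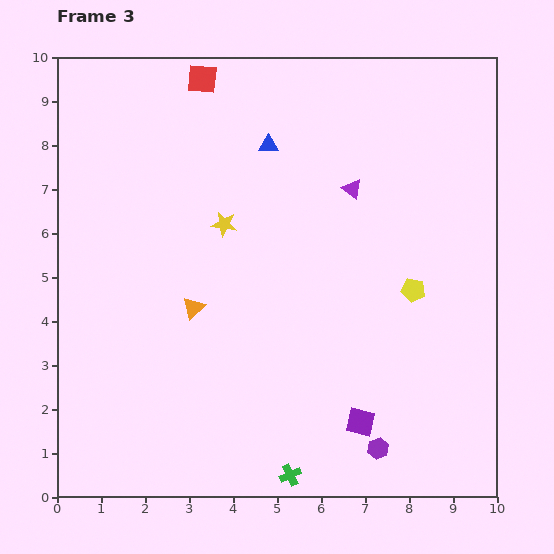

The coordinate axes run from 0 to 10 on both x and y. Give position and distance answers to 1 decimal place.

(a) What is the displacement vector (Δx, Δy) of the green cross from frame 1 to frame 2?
(-0.7, -0.1)

The green cross was at (6.6, 0.7) in frame 1 and (5.9, 0.6) in frame 2.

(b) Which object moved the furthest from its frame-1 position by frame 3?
the purple hexagon

(moved 6.5; next 5.1)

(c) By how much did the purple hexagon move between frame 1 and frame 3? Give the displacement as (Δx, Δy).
(6.2, -1.8)

The purple hexagon was at (1.1, 2.9) in frame 1 and (7.3, 1.1) in frame 3.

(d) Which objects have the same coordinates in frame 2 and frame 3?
the purple square, the yellow pentagon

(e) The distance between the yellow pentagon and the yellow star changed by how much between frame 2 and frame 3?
-2.6

Distance in frame 2: 7.2. Distance in frame 3: 4.6.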